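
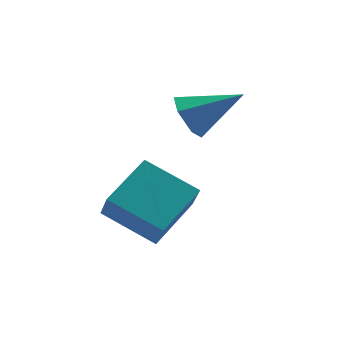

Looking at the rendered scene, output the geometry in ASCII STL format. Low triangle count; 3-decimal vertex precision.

solid 
facet normal -0.811 -0.459 -0.363
outer loop
vertex -1.469 -2.88 0.464
vertex -2.714 -1.379 1.348
vertex -1.382 -2.143 -0.664
endloop
endfacet
facet normal 0.581 -0.701 -0.413
outer loop
vertex 0.354 -1.161 0.112
vertex -1.469 -2.88 0.464
vertex -1.382 -2.143 -0.664
endloop
endfacet
facet normal -0.811 -0.459 -0.363
outer loop
vertex -1.382 -2.143 -0.664
vertex -2.714 -1.379 1.348
vertex -2.626 -0.643 0.22
endloop
endfacet
facet normal 0.065 0.546 -0.835
outer loop
vertex -2.626 -0.643 0.22
vertex 0.354 -1.161 0.112
vertex -1.382 -2.143 -0.664
endloop
endfacet
facet normal -0.065 -0.546 0.835
outer loop
vertex -1.469 -2.88 0.464
vertex -0.978 -0.397 2.124
vertex -2.714 -1.379 1.348
endloop
endfacet
facet normal 0.582 -0.701 -0.412
outer loop
vertex 0.266 -1.897 1.24
vertex -1.469 -2.88 0.464
vertex 0.354 -1.161 0.112
endloop
endfacet
facet normal -0.064 -0.546 0.835
outer loop
vertex 0.266 -1.897 1.24
vertex -0.978 -0.397 2.124
vertex -1.469 -2.88 0.464
endloop
endfacet
facet normal -0.581 0.702 0.412
outer loop
vertex -2.714 -1.379 1.348
vertex -0.978 -0.397 2.124
vertex -2.626 -0.643 0.22
endloop
endfacet
facet normal 0.065 0.546 -0.836
outer loop
vertex -0.891 0.34 0.996
vertex 0.354 -1.161 0.112
vertex -2.626 -0.643 0.22
endloop
endfacet
facet normal -0.582 0.701 0.413
outer loop
vertex -2.626 -0.643 0.22
vertex -0.978 -0.397 2.124
vertex -0.891 0.34 0.996
endloop
endfacet
facet normal 0.811 0.459 0.363
outer loop
vertex -0.891 0.34 0.996
vertex 0.266 -1.897 1.24
vertex 0.354 -1.161 0.112
endloop
endfacet
facet normal 0.811 0.459 0.362
outer loop
vertex -0.978 -0.397 2.124
vertex 0.266 -1.897 1.24
vertex -0.891 0.34 0.996
endloop
endfacet
facet normal -0.809 0.323 -0.492
outer loop
vertex 1.233 0.022 2.355
vertex 0.958 0.496 3.119
vertex 1.511 0.911 2.482
endloop
endfacet
facet normal 0.768 -0.151 -0.623
outer loop
vertex 1.233 0.022 2.355
vertex 1.511 0.911 2.482
vertex 2.642 -0.176 4.141
endloop
endfacet
facet normal -0.809 0.323 -0.492
outer loop
vertex 1.511 0.911 2.482
vertex 0.958 0.496 3.119
vertex 1.236 1.385 3.246
endloop
endfacet
facet normal 0.770 0.628 -0.113
outer loop
vertex 1.511 0.911 2.482
vertex 1.236 1.385 3.246
vertex 2.642 -0.176 4.141
endloop
endfacet
facet normal -0.809 0.323 -0.490
outer loop
vertex 1.236 1.385 3.246
vertex 0.958 0.496 3.119
vertex 0.684 0.969 3.883
endloop
endfacet
facet normal 0.296 0.662 0.689
outer loop
vertex 1.236 1.385 3.246
vertex 0.684 0.969 3.883
vertex 2.642 -0.176 4.141
endloop
endfacet
facet normal -0.809 0.323 -0.490
outer loop
vertex 0.684 0.969 3.883
vertex 0.958 0.496 3.119
vertex 0.406 0.08 3.756
endloop
endfacet
facet normal -0.178 -0.084 0.980
outer loop
vertex 0.684 0.969 3.883
vertex 0.406 0.08 3.756
vertex 2.642 -0.176 4.141
endloop
endfacet
facet normal -0.809 0.322 -0.491
outer loop
vertex 0.406 0.08 3.756
vertex 0.958 0.496 3.119
vertex 0.681 -0.394 2.992
endloop
endfacet
facet normal -0.180 -0.864 0.471
outer loop
vertex 0.406 0.08 3.756
vertex 0.681 -0.394 2.992
vertex 2.642 -0.176 4.141
endloop
endfacet
facet normal -0.809 0.322 -0.491
outer loop
vertex 0.681 -0.394 2.992
vertex 0.958 0.496 3.119
vertex 1.233 0.022 2.355
endloop
endfacet
facet normal 0.294 -0.897 -0.331
outer loop
vertex 0.681 -0.394 2.992
vertex 1.233 0.022 2.355
vertex 2.642 -0.176 4.141
endloop
endfacet

endsolid


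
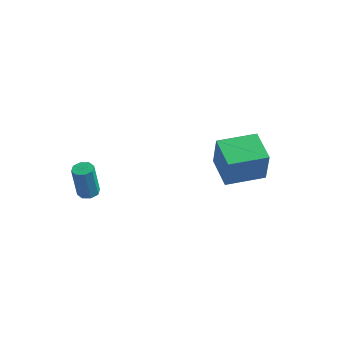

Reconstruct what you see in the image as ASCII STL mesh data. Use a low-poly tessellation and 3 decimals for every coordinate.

solid 
facet normal -0.606 0.781 0.149
outer loop
vertex 1.787 1.009 -2.049
vertex 3.331 2.215 -2.093
vertex 1.596 1.19 -3.779
endloop
endfacet
facet normal -0.788 -0.616 0.023
outer loop
vertex 2.609 -0.115 -4.027
vertex 1.787 1.009 -2.049
vertex 1.596 1.19 -3.779
endloop
endfacet
facet normal -0.606 0.781 0.149
outer loop
vertex 1.596 1.19 -3.779
vertex 3.331 2.215 -2.093
vertex 3.14 2.396 -3.823
endloop
endfacet
facet normal -0.109 0.103 -0.989
outer loop
vertex 3.14 2.396 -3.823
vertex 2.609 -0.115 -4.027
vertex 1.596 1.19 -3.779
endloop
endfacet
facet normal 0.109 -0.103 0.989
outer loop
vertex 1.787 1.009 -2.049
vertex 4.344 0.91 -2.341
vertex 3.331 2.215 -2.093
endloop
endfacet
facet normal -0.788 -0.616 0.023
outer loop
vertex 2.8 -0.296 -2.297
vertex 1.787 1.009 -2.049
vertex 2.609 -0.115 -4.027
endloop
endfacet
facet normal 0.109 -0.103 0.989
outer loop
vertex 2.8 -0.296 -2.297
vertex 4.344 0.91 -2.341
vertex 1.787 1.009 -2.049
endloop
endfacet
facet normal 0.788 0.616 -0.023
outer loop
vertex 3.331 2.215 -2.093
vertex 4.344 0.91 -2.341
vertex 3.14 2.396 -3.823
endloop
endfacet
facet normal -0.109 0.103 -0.989
outer loop
vertex 4.153 1.091 -4.071
vertex 2.609 -0.115 -4.027
vertex 3.14 2.396 -3.823
endloop
endfacet
facet normal 0.788 0.616 -0.023
outer loop
vertex 3.14 2.396 -3.823
vertex 4.344 0.91 -2.341
vertex 4.153 1.091 -4.071
endloop
endfacet
facet normal 0.606 -0.781 -0.149
outer loop
vertex 4.153 1.091 -4.071
vertex 2.8 -0.296 -2.297
vertex 2.609 -0.115 -4.027
endloop
endfacet
facet normal 0.606 -0.781 -0.149
outer loop
vertex 4.344 0.91 -2.341
vertex 2.8 -0.296 -2.297
vertex 4.153 1.091 -4.071
endloop
endfacet
facet normal 0.141 0.008 -0.990
outer loop
vertex -1.984 -3.701 -2.58
vertex -2.404 -3.985 -2.642
vertex -2.306 -3.484 -2.624
endloop
endfacet
facet normal 0.549 0.832 0.084
outer loop
vertex -1.984 -3.701 -2.58
vertex -2.306 -3.484 -2.624
vertex -2.217 -3.712 -0.956
endloop
endfacet
facet normal 0.550 0.831 0.084
outer loop
vertex -2.217 -3.712 -0.956
vertex -2.306 -3.484 -2.624
vertex -2.538 -3.495 -1.001
endloop
endfacet
facet normal -0.143 -0.006 0.990
outer loop
vertex -2.217 -3.712 -0.956
vertex -2.538 -3.495 -1.001
vertex -2.636 -3.995 -1.018
endloop
endfacet
facet normal 0.142 0.008 -0.990
outer loop
vertex -2.306 -3.484 -2.624
vertex -2.404 -3.985 -2.642
vertex -2.684 -3.56 -2.679
endloop
endfacet
facet normal -0.194 0.981 -0.021
outer loop
vertex -2.306 -3.484 -2.624
vertex -2.684 -3.56 -2.679
vertex -2.538 -3.495 -1.001
endloop
endfacet
facet normal -0.194 0.981 -0.021
outer loop
vertex -2.538 -3.495 -1.001
vertex -2.684 -3.56 -2.679
vertex -2.917 -3.571 -1.056
endloop
endfacet
facet normal -0.142 -0.006 0.990
outer loop
vertex -2.538 -3.495 -1.001
vertex -2.917 -3.571 -1.056
vertex -2.636 -3.995 -1.018
endloop
endfacet
facet normal 0.141 0.007 -0.990
outer loop
vertex -2.684 -3.56 -2.679
vertex -2.404 -3.985 -2.642
vertex -2.899 -3.885 -2.712
endloop
endfacet
facet normal -0.823 0.556 -0.114
outer loop
vertex -2.684 -3.56 -2.679
vertex -2.899 -3.885 -2.712
vertex -2.917 -3.571 -1.056
endloop
endfacet
facet normal -0.823 0.556 -0.114
outer loop
vertex -2.917 -3.571 -1.056
vertex -2.899 -3.885 -2.712
vertex -3.132 -3.896 -1.089
endloop
endfacet
facet normal -0.143 -0.006 0.990
outer loop
vertex -2.917 -3.571 -1.056
vertex -3.132 -3.896 -1.089
vertex -2.636 -3.995 -1.018
endloop
endfacet
facet normal 0.141 0.007 -0.990
outer loop
vertex -2.899 -3.885 -2.712
vertex -2.404 -3.985 -2.642
vertex -2.823 -4.268 -2.704
endloop
endfacet
facet normal -0.971 -0.196 -0.141
outer loop
vertex -2.899 -3.885 -2.712
vertex -2.823 -4.268 -2.704
vertex -3.132 -3.896 -1.089
endloop
endfacet
facet normal -0.971 -0.196 -0.141
outer loop
vertex -3.132 -3.896 -1.089
vertex -2.823 -4.268 -2.704
vertex -3.056 -4.279 -1.08
endloop
endfacet
facet normal -0.143 -0.005 0.990
outer loop
vertex -3.132 -3.896 -1.089
vertex -3.056 -4.279 -1.08
vertex -2.636 -3.995 -1.018
endloop
endfacet
facet normal 0.143 0.006 -0.990
outer loop
vertex -2.823 -4.268 -2.704
vertex -2.404 -3.985 -2.642
vertex -2.502 -4.485 -2.659
endloop
endfacet
facet normal -0.550 -0.831 -0.085
outer loop
vertex -2.823 -4.268 -2.704
vertex -2.502 -4.485 -2.659
vertex -3.056 -4.279 -1.08
endloop
endfacet
facet normal -0.549 -0.832 -0.084
outer loop
vertex -3.056 -4.279 -1.08
vertex -2.502 -4.485 -2.659
vertex -2.734 -4.496 -1.036
endloop
endfacet
facet normal -0.141 -0.008 0.990
outer loop
vertex -3.056 -4.279 -1.08
vertex -2.734 -4.496 -1.036
vertex -2.636 -3.995 -1.018
endloop
endfacet
facet normal 0.142 0.006 -0.990
outer loop
vertex -2.502 -4.485 -2.659
vertex -2.404 -3.985 -2.642
vertex -2.123 -4.409 -2.604
endloop
endfacet
facet normal 0.194 -0.981 0.021
outer loop
vertex -2.502 -4.485 -2.659
vertex -2.123 -4.409 -2.604
vertex -2.734 -4.496 -1.036
endloop
endfacet
facet normal 0.194 -0.981 0.021
outer loop
vertex -2.734 -4.496 -1.036
vertex -2.123 -4.409 -2.604
vertex -2.356 -4.42 -0.981
endloop
endfacet
facet normal -0.142 -0.008 0.990
outer loop
vertex -2.734 -4.496 -1.036
vertex -2.356 -4.42 -0.981
vertex -2.636 -3.995 -1.018
endloop
endfacet
facet normal 0.143 0.006 -0.990
outer loop
vertex -2.123 -4.409 -2.604
vertex -2.404 -3.985 -2.642
vertex -1.908 -4.084 -2.571
endloop
endfacet
facet normal 0.823 -0.556 0.114
outer loop
vertex -2.123 -4.409 -2.604
vertex -1.908 -4.084 -2.571
vertex -2.356 -4.42 -0.981
endloop
endfacet
facet normal 0.823 -0.556 0.114
outer loop
vertex -2.356 -4.42 -0.981
vertex -1.908 -4.084 -2.571
vertex -2.141 -4.095 -0.948
endloop
endfacet
facet normal -0.141 -0.007 0.990
outer loop
vertex -2.356 -4.42 -0.981
vertex -2.141 -4.095 -0.948
vertex -2.636 -3.995 -1.018
endloop
endfacet
facet normal 0.143 0.005 -0.990
outer loop
vertex -1.908 -4.084 -2.571
vertex -2.404 -3.985 -2.642
vertex -1.984 -3.701 -2.58
endloop
endfacet
facet normal 0.970 0.196 0.141
outer loop
vertex -1.908 -4.084 -2.571
vertex -1.984 -3.701 -2.58
vertex -2.141 -4.095 -0.948
endloop
endfacet
facet normal 0.971 0.196 0.141
outer loop
vertex -2.141 -4.095 -0.948
vertex -1.984 -3.701 -2.58
vertex -2.217 -3.712 -0.956
endloop
endfacet
facet normal -0.141 -0.007 0.990
outer loop
vertex -2.141 -4.095 -0.948
vertex -2.217 -3.712 -0.956
vertex -2.636 -3.995 -1.018
endloop
endfacet

endsolid


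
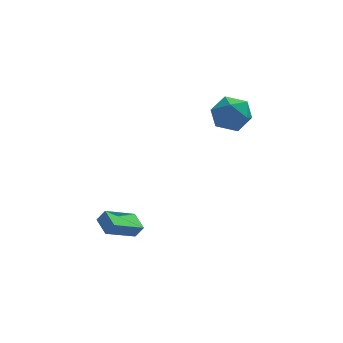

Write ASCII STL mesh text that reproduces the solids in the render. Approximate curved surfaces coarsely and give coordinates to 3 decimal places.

solid 
facet normal -0.541 0.076 -0.838
outer loop
vertex -4.438 -2.106 -1.402
vertex -2.865 -1.305 -2.344
vertex -4.087 -3.174 -1.726
endloop
endfacet
facet normal -0.786 -0.401 0.470
outer loop
vertex -3.655 -3.235 -1.056
vertex -4.438 -2.106 -1.402
vertex -4.087 -3.174 -1.726
endloop
endfacet
facet normal -0.541 0.077 -0.838
outer loop
vertex -4.087 -3.174 -1.726
vertex -2.865 -1.305 -2.344
vertex -2.515 -2.373 -2.668
endloop
endfacet
facet normal 0.300 -0.913 -0.276
outer loop
vertex -2.515 -2.373 -2.668
vertex -3.655 -3.235 -1.056
vertex -4.087 -3.174 -1.726
endloop
endfacet
facet normal -0.300 0.913 0.276
outer loop
vertex -4.438 -2.106 -1.402
vertex -2.433 -1.366 -1.674
vertex -2.865 -1.305 -2.344
endloop
endfacet
facet normal -0.786 -0.401 0.471
outer loop
vertex -4.005 -2.167 -0.732
vertex -4.438 -2.106 -1.402
vertex -3.655 -3.235 -1.056
endloop
endfacet
facet normal -0.299 0.913 0.277
outer loop
vertex -4.005 -2.167 -0.732
vertex -2.433 -1.366 -1.674
vertex -4.438 -2.106 -1.402
endloop
endfacet
facet normal 0.786 0.400 -0.471
outer loop
vertex -2.865 -1.305 -2.344
vertex -2.433 -1.366 -1.674
vertex -2.515 -2.373 -2.668
endloop
endfacet
facet normal 0.299 -0.913 -0.277
outer loop
vertex -2.082 -2.434 -1.998
vertex -3.655 -3.235 -1.056
vertex -2.515 -2.373 -2.668
endloop
endfacet
facet normal 0.786 0.401 -0.471
outer loop
vertex -2.515 -2.373 -2.668
vertex -2.433 -1.366 -1.674
vertex -2.082 -2.434 -1.998
endloop
endfacet
facet normal 0.541 -0.077 0.838
outer loop
vertex -2.082 -2.434 -1.998
vertex -4.005 -2.167 -0.732
vertex -3.655 -3.235 -1.056
endloop
endfacet
facet normal 0.541 -0.076 0.838
outer loop
vertex -2.433 -1.366 -1.674
vertex -4.005 -2.167 -0.732
vertex -2.082 -2.434 -1.998
endloop
endfacet
facet normal 0.162 0.107 0.981
outer loop
vertex 2.844 3.247 3.9
vertex 2.934 2.016 4.02
vertex 3.946 2.691 3.779
endloop
endfacet
facet normal 0.407 0.672 0.619
outer loop
vertex 2.844 3.247 3.9
vertex 3.946 2.691 3.779
vertex 3.623 3.603 3.002
endloop
endfacet
facet normal -0.140 0.956 0.258
outer loop
vertex 2.844 3.247 3.9
vertex 3.623 3.603 3.002
vertex 2.411 3.49 2.763
endloop
endfacet
facet normal -0.722 0.567 0.396
outer loop
vertex 2.844 3.247 3.9
vertex 2.411 3.49 2.763
vertex 1.985 2.509 3.392
endloop
endfacet
facet normal -0.536 0.043 0.843
outer loop
vertex 2.844 3.247 3.9
vertex 1.985 2.509 3.392
vertex 2.934 2.016 4.02
endloop
endfacet
facet normal 0.887 0.439 0.146
outer loop
vertex 3.623 3.603 3.002
vertex 3.946 2.691 3.779
vertex 4.195 2.591 2.568
endloop
endfacet
facet normal 0.490 -0.474 0.731
outer loop
vertex 3.946 2.691 3.779
vertex 2.934 2.016 4.02
vertex 3.769 1.61 3.197
endloop
endfacet
facet normal -0.637 -0.579 0.509
outer loop
vertex 2.934 2.016 4.02
vertex 1.985 2.509 3.392
vertex 2.557 1.497 2.958
endloop
endfacet
facet normal -0.939 0.270 -0.215
outer loop
vertex 1.985 2.509 3.392
vertex 2.411 3.49 2.763
vertex 2.234 2.409 2.181
endloop
endfacet
facet normal 0.003 0.898 -0.440
outer loop
vertex 2.411 3.49 2.763
vertex 3.623 3.603 3.002
vertex 3.246 3.084 1.94
endloop
endfacet
facet normal 0.722 -0.567 -0.396
outer loop
vertex 3.336 1.853 2.06
vertex 4.195 2.591 2.568
vertex 3.769 1.61 3.197
endloop
endfacet
facet normal 0.140 -0.956 -0.258
outer loop
vertex 3.336 1.853 2.06
vertex 3.769 1.61 3.197
vertex 2.557 1.497 2.958
endloop
endfacet
facet normal -0.407 -0.672 -0.619
outer loop
vertex 3.336 1.853 2.06
vertex 2.557 1.497 2.958
vertex 2.234 2.409 2.181
endloop
endfacet
facet normal -0.162 -0.107 -0.981
outer loop
vertex 3.336 1.853 2.06
vertex 2.234 2.409 2.181
vertex 3.246 3.084 1.94
endloop
endfacet
facet normal 0.536 -0.043 -0.843
outer loop
vertex 3.336 1.853 2.06
vertex 3.246 3.084 1.94
vertex 4.195 2.591 2.568
endloop
endfacet
facet normal 0.939 -0.270 0.215
outer loop
vertex 3.769 1.61 3.197
vertex 4.195 2.591 2.568
vertex 3.946 2.691 3.779
endloop
endfacet
facet normal -0.003 -0.898 0.440
outer loop
vertex 2.557 1.497 2.958
vertex 3.769 1.61 3.197
vertex 2.934 2.016 4.02
endloop
endfacet
facet normal -0.887 -0.439 -0.146
outer loop
vertex 2.234 2.409 2.181
vertex 2.557 1.497 2.958
vertex 1.985 2.509 3.392
endloop
endfacet
facet normal -0.490 0.474 -0.731
outer loop
vertex 3.246 3.084 1.94
vertex 2.234 2.409 2.181
vertex 2.411 3.49 2.763
endloop
endfacet
facet normal 0.637 0.579 -0.509
outer loop
vertex 4.195 2.591 2.568
vertex 3.246 3.084 1.94
vertex 3.623 3.603 3.002
endloop
endfacet

endsolid


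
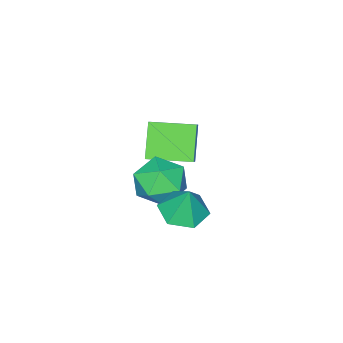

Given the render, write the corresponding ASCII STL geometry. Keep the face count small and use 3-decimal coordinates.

solid 
facet normal -0.084 -0.264 -0.961
outer loop
vertex 3.441 1.16 -2.02
vertex 2.872 1.917 -2.178
vertex 3.822 2.001 -2.284
endloop
endfacet
facet normal 0.828 -0.212 0.520
outer loop
vertex 3.441 1.16 -2.02
vertex 3.822 2.001 -2.284
vertex 2.988 2.283 -0.842
endloop
endfacet
facet normal -0.084 -0.263 -0.961
outer loop
vertex 3.822 2.001 -2.284
vertex 2.872 1.917 -2.178
vertex 3.253 2.758 -2.441
endloop
endfacet
facet normal 0.731 0.612 0.303
outer loop
vertex 3.822 2.001 -2.284
vertex 3.253 2.758 -2.441
vertex 2.988 2.283 -0.842
endloop
endfacet
facet normal -0.083 -0.263 -0.961
outer loop
vertex 3.253 2.758 -2.441
vertex 2.872 1.917 -2.178
vertex 2.303 2.674 -2.336
endloop
endfacet
facet normal -0.054 0.960 0.276
outer loop
vertex 3.253 2.758 -2.441
vertex 2.303 2.674 -2.336
vertex 2.988 2.283 -0.842
endloop
endfacet
facet normal -0.084 -0.264 -0.961
outer loop
vertex 2.303 2.674 -2.336
vertex 2.872 1.917 -2.178
vertex 1.921 1.833 -2.072
endloop
endfacet
facet normal -0.741 0.483 0.466
outer loop
vertex 2.303 2.674 -2.336
vertex 1.921 1.833 -2.072
vertex 2.988 2.283 -0.842
endloop
endfacet
facet normal -0.084 -0.263 -0.961
outer loop
vertex 1.921 1.833 -2.072
vertex 2.872 1.917 -2.178
vertex 2.491 1.076 -1.915
endloop
endfacet
facet normal -0.644 -0.343 0.684
outer loop
vertex 1.921 1.833 -2.072
vertex 2.491 1.076 -1.915
vertex 2.988 2.283 -0.842
endloop
endfacet
facet normal -0.083 -0.263 -0.961
outer loop
vertex 2.491 1.076 -1.915
vertex 2.872 1.917 -2.178
vertex 3.441 1.16 -2.02
endloop
endfacet
facet normal 0.140 -0.689 0.711
outer loop
vertex 2.491 1.076 -1.915
vertex 3.441 1.16 -2.02
vertex 2.988 2.283 -0.842
endloop
endfacet
facet normal -0.594 0.805 -0.011
outer loop
vertex -2.278 -1.934 -2.915
vertex -1.676 -1.481 -2.272
vertex -1.382 -1.291 -4.208
endloop
endfacet
facet normal -0.608 -0.457 -0.649
outer loop
vertex -0.284 -2.779 -4.188
vertex -2.278 -1.934 -2.915
vertex -1.382 -1.291 -4.208
endloop
endfacet
facet normal -0.594 0.805 -0.011
outer loop
vertex -1.382 -1.291 -4.208
vertex -1.676 -1.481 -2.272
vertex -0.78 -0.838 -3.566
endloop
endfacet
facet normal 0.527 0.379 -0.761
outer loop
vertex -0.78 -0.838 -3.566
vertex -0.284 -2.779 -4.188
vertex -1.382 -1.291 -4.208
endloop
endfacet
facet normal -0.527 -0.379 0.761
outer loop
vertex -2.278 -1.934 -2.915
vertex -0.578 -2.969 -2.252
vertex -1.676 -1.481 -2.272
endloop
endfacet
facet normal -0.608 -0.458 -0.649
outer loop
vertex -1.18 -3.422 -2.894
vertex -2.278 -1.934 -2.915
vertex -0.284 -2.779 -4.188
endloop
endfacet
facet normal -0.527 -0.378 0.761
outer loop
vertex -1.18 -3.422 -2.894
vertex -0.578 -2.969 -2.252
vertex -2.278 -1.934 -2.915
endloop
endfacet
facet normal 0.608 0.458 0.649
outer loop
vertex -1.676 -1.481 -2.272
vertex -0.578 -2.969 -2.252
vertex -0.78 -0.838 -3.566
endloop
endfacet
facet normal 0.528 0.379 -0.761
outer loop
vertex 0.318 -2.326 -3.545
vertex -0.284 -2.779 -4.188
vertex -0.78 -0.838 -3.566
endloop
endfacet
facet normal 0.608 0.458 0.649
outer loop
vertex -0.78 -0.838 -3.566
vertex -0.578 -2.969 -2.252
vertex 0.318 -2.326 -3.545
endloop
endfacet
facet normal 0.594 -0.805 0.011
outer loop
vertex 0.318 -2.326 -3.545
vertex -1.18 -3.422 -2.894
vertex -0.284 -2.779 -4.188
endloop
endfacet
facet normal 0.594 -0.805 0.011
outer loop
vertex -0.578 -2.969 -2.252
vertex -1.18 -3.422 -2.894
vertex 0.318 -2.326 -3.545
endloop
endfacet
facet normal -0.304 0.078 0.950
outer loop
vertex 1.239 0.464 -1.724
vertex 1.601 -0.604 -1.521
vertex 2.312 0.281 -1.366
endloop
endfacet
facet normal -0.109 0.713 0.692
outer loop
vertex 1.239 0.464 -1.724
vertex 2.312 0.281 -1.366
vertex 2.106 1.05 -2.191
endloop
endfacet
facet normal -0.511 0.851 0.118
outer loop
vertex 1.239 0.464 -1.724
vertex 2.106 1.05 -2.191
vertex 1.268 0.639 -2.856
endloop
endfacet
facet normal -0.954 0.300 0.022
outer loop
vertex 1.239 0.464 -1.724
vertex 1.268 0.639 -2.856
vertex 0.956 -0.383 -2.442
endloop
endfacet
facet normal -0.826 -0.178 0.535
outer loop
vertex 1.239 0.464 -1.724
vertex 0.956 -0.383 -2.442
vertex 1.601 -0.604 -1.521
endloop
endfacet
facet normal 0.571 0.667 0.479
outer loop
vertex 2.106 1.05 -2.191
vertex 2.312 0.281 -1.366
vertex 3.004 0.343 -2.278
endloop
endfacet
facet normal 0.257 -0.363 0.896
outer loop
vertex 2.312 0.281 -1.366
vertex 1.601 -0.604 -1.521
vertex 2.692 -0.679 -1.864
endloop
endfacet
facet normal -0.589 -0.776 0.226
outer loop
vertex 1.601 -0.604 -1.521
vertex 0.956 -0.383 -2.442
vertex 1.854 -1.09 -2.529
endloop
endfacet
facet normal -0.797 -0.002 -0.605
outer loop
vertex 0.956 -0.383 -2.442
vertex 1.268 0.639 -2.856
vertex 1.648 -0.321 -3.354
endloop
endfacet
facet normal -0.080 0.890 -0.449
outer loop
vertex 1.268 0.639 -2.856
vertex 2.106 1.05 -2.191
vertex 2.359 0.564 -3.199
endloop
endfacet
facet normal 0.954 -0.300 -0.022
outer loop
vertex 2.721 -0.504 -2.996
vertex 3.004 0.343 -2.278
vertex 2.692 -0.679 -1.864
endloop
endfacet
facet normal 0.511 -0.851 -0.118
outer loop
vertex 2.721 -0.504 -2.996
vertex 2.692 -0.679 -1.864
vertex 1.854 -1.09 -2.529
endloop
endfacet
facet normal 0.109 -0.713 -0.692
outer loop
vertex 2.721 -0.504 -2.996
vertex 1.854 -1.09 -2.529
vertex 1.648 -0.321 -3.354
endloop
endfacet
facet normal 0.304 -0.078 -0.950
outer loop
vertex 2.721 -0.504 -2.996
vertex 1.648 -0.321 -3.354
vertex 2.359 0.564 -3.199
endloop
endfacet
facet normal 0.826 0.178 -0.535
outer loop
vertex 2.721 -0.504 -2.996
vertex 2.359 0.564 -3.199
vertex 3.004 0.343 -2.278
endloop
endfacet
facet normal 0.797 0.002 0.605
outer loop
vertex 2.692 -0.679 -1.864
vertex 3.004 0.343 -2.278
vertex 2.312 0.281 -1.366
endloop
endfacet
facet normal 0.080 -0.890 0.449
outer loop
vertex 1.854 -1.09 -2.529
vertex 2.692 -0.679 -1.864
vertex 1.601 -0.604 -1.521
endloop
endfacet
facet normal -0.571 -0.667 -0.479
outer loop
vertex 1.648 -0.321 -3.354
vertex 1.854 -1.09 -2.529
vertex 0.956 -0.383 -2.442
endloop
endfacet
facet normal -0.257 0.363 -0.896
outer loop
vertex 2.359 0.564 -3.199
vertex 1.648 -0.321 -3.354
vertex 1.268 0.639 -2.856
endloop
endfacet
facet normal 0.589 0.776 -0.226
outer loop
vertex 3.004 0.343 -2.278
vertex 2.359 0.564 -3.199
vertex 2.106 1.05 -2.191
endloop
endfacet

endsolid


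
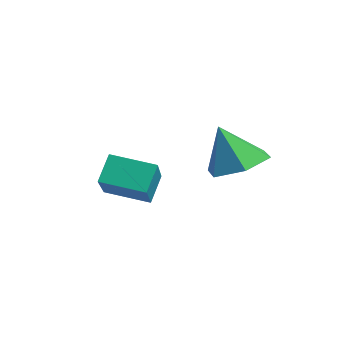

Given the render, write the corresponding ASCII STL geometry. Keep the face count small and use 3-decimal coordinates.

solid 
facet normal -0.326 0.470 0.820
outer loop
vertex 2.036 -3.561 0.716
vertex 2.84 -2.447 0.398
vertex 0.4 -2.704 -0.425
endloop
endfacet
facet normal -0.571 -0.790 0.225
outer loop
vertex 0.74 -3.193 -1.278
vertex 2.036 -3.561 0.716
vertex 0.4 -2.704 -0.425
endloop
endfacet
facet normal -0.326 0.470 0.820
outer loop
vertex 0.4 -2.704 -0.425
vertex 2.84 -2.447 0.398
vertex 1.205 -1.591 -0.743
endloop
endfacet
facet normal -0.753 0.394 -0.526
outer loop
vertex 1.205 -1.591 -0.743
vertex 0.74 -3.193 -1.278
vertex 0.4 -2.704 -0.425
endloop
endfacet
facet normal 0.754 -0.394 0.526
outer loop
vertex 2.036 -3.561 0.716
vertex 3.18 -2.936 -0.455
vertex 2.84 -2.447 0.398
endloop
endfacet
facet normal -0.571 -0.790 0.225
outer loop
vertex 2.375 -4.049 -0.137
vertex 2.036 -3.561 0.716
vertex 0.74 -3.193 -1.278
endloop
endfacet
facet normal 0.754 -0.395 0.525
outer loop
vertex 2.375 -4.049 -0.137
vertex 3.18 -2.936 -0.455
vertex 2.036 -3.561 0.716
endloop
endfacet
facet normal 0.571 0.790 -0.225
outer loop
vertex 2.84 -2.447 0.398
vertex 3.18 -2.936 -0.455
vertex 1.205 -1.591 -0.743
endloop
endfacet
facet normal -0.754 0.394 -0.525
outer loop
vertex 1.544 -2.079 -1.596
vertex 0.74 -3.193 -1.278
vertex 1.205 -1.591 -0.743
endloop
endfacet
facet normal 0.571 0.790 -0.225
outer loop
vertex 1.205 -1.591 -0.743
vertex 3.18 -2.936 -0.455
vertex 1.544 -2.079 -1.596
endloop
endfacet
facet normal 0.326 -0.470 -0.820
outer loop
vertex 1.544 -2.079 -1.596
vertex 2.375 -4.049 -0.137
vertex 0.74 -3.193 -1.278
endloop
endfacet
facet normal 0.326 -0.470 -0.820
outer loop
vertex 3.18 -2.936 -0.455
vertex 2.375 -4.049 -0.137
vertex 1.544 -2.079 -1.596
endloop
endfacet
facet normal 0.206 0.330 -0.921
outer loop
vertex 4.189 0.367 0.708
vertex 3.516 -0.269 0.33
vertex 3.237 0.653 0.598
endloop
endfacet
facet normal 0.096 0.618 0.780
outer loop
vertex 4.189 0.367 0.708
vertex 3.237 0.653 0.598
vertex 3.204 -0.771 1.73
endloop
endfacet
facet normal 0.206 0.330 -0.921
outer loop
vertex 3.237 0.653 0.598
vertex 3.516 -0.269 0.33
vertex 2.565 0.017 0.22
endloop
endfacet
facet normal -0.720 0.442 0.535
outer loop
vertex 3.237 0.653 0.598
vertex 2.565 0.017 0.22
vertex 3.204 -0.771 1.73
endloop
endfacet
facet normal 0.206 0.330 -0.921
outer loop
vertex 2.565 0.017 0.22
vertex 3.516 -0.269 0.33
vertex 2.844 -0.905 -0.048
endloop
endfacet
facet normal -0.917 -0.339 0.211
outer loop
vertex 2.565 0.017 0.22
vertex 2.844 -0.905 -0.048
vertex 3.204 -0.771 1.73
endloop
endfacet
facet normal 0.206 0.330 -0.921
outer loop
vertex 2.844 -0.905 -0.048
vertex 3.516 -0.269 0.33
vertex 3.795 -1.191 0.062
endloop
endfacet
facet normal -0.299 -0.945 0.132
outer loop
vertex 2.844 -0.905 -0.048
vertex 3.795 -1.191 0.062
vertex 3.204 -0.771 1.73
endloop
endfacet
facet normal 0.206 0.330 -0.921
outer loop
vertex 3.795 -1.191 0.062
vertex 3.516 -0.269 0.33
vertex 4.468 -0.555 0.44
endloop
endfacet
facet normal 0.516 -0.770 0.377
outer loop
vertex 3.795 -1.191 0.062
vertex 4.468 -0.555 0.44
vertex 3.204 -0.771 1.73
endloop
endfacet
facet normal 0.206 0.330 -0.921
outer loop
vertex 4.468 -0.555 0.44
vertex 3.516 -0.269 0.33
vertex 4.189 0.367 0.708
endloop
endfacet
facet normal 0.713 0.012 0.701
outer loop
vertex 4.468 -0.555 0.44
vertex 4.189 0.367 0.708
vertex 3.204 -0.771 1.73
endloop
endfacet

endsolid


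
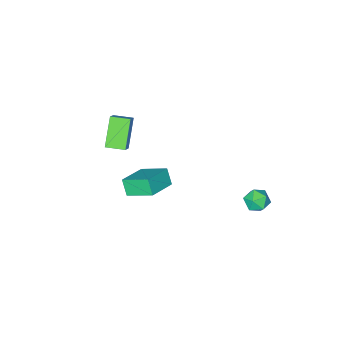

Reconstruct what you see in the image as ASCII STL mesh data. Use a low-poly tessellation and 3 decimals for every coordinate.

solid 
facet normal -0.917 -0.260 -0.302
outer loop
vertex 1.252 -1.301 1.206
vertex 0.533 0.206 2.092
vertex 1.386 -0.685 0.268
endloop
endfacet
facet normal 0.380 -0.797 -0.469
outer loop
vertex 3.147 -0.186 0.848
vertex 1.252 -1.301 1.206
vertex 1.386 -0.685 0.268
endloop
endfacet
facet normal -0.917 -0.259 -0.302
outer loop
vertex 1.386 -0.685 0.268
vertex 0.533 0.206 2.092
vertex 0.668 0.822 1.154
endloop
endfacet
facet normal 0.119 0.545 -0.830
outer loop
vertex 0.668 0.822 1.154
vertex 3.147 -0.186 0.848
vertex 1.386 -0.685 0.268
endloop
endfacet
facet normal -0.119 -0.545 0.830
outer loop
vertex 1.252 -1.301 1.206
vertex 2.294 0.705 2.672
vertex 0.533 0.206 2.092
endloop
endfacet
facet normal 0.380 -0.797 -0.469
outer loop
vertex 3.012 -0.802 1.786
vertex 1.252 -1.301 1.206
vertex 3.147 -0.186 0.848
endloop
endfacet
facet normal -0.119 -0.545 0.830
outer loop
vertex 3.012 -0.802 1.786
vertex 2.294 0.705 2.672
vertex 1.252 -1.301 1.206
endloop
endfacet
facet normal -0.380 0.797 0.469
outer loop
vertex 0.533 0.206 2.092
vertex 2.294 0.705 2.672
vertex 0.668 0.822 1.154
endloop
endfacet
facet normal 0.119 0.545 -0.830
outer loop
vertex 2.428 1.321 1.734
vertex 3.147 -0.186 0.848
vertex 0.668 0.822 1.154
endloop
endfacet
facet normal -0.381 0.797 0.469
outer loop
vertex 0.668 0.822 1.154
vertex 2.294 0.705 2.672
vertex 2.428 1.321 1.734
endloop
endfacet
facet normal 0.917 0.260 0.303
outer loop
vertex 2.428 1.321 1.734
vertex 3.012 -0.802 1.786
vertex 3.147 -0.186 0.848
endloop
endfacet
facet normal 0.917 0.260 0.302
outer loop
vertex 2.294 0.705 2.672
vertex 3.012 -0.802 1.786
vertex 2.428 1.321 1.734
endloop
endfacet
facet normal -0.658 0.753 -0.016
outer loop
vertex 0.377 -3.47 3.759
vertex 1.463 -2.555 2.185
vertex -0.286 -4.066 2.956
endloop
endfacet
facet normal -0.512 -0.432 0.743
outer loop
vertex 0.517 -4.985 2.975
vertex 0.377 -3.47 3.759
vertex -0.286 -4.066 2.956
endloop
endfacet
facet normal -0.658 0.753 -0.016
outer loop
vertex -0.286 -4.066 2.956
vertex 1.463 -2.555 2.185
vertex 0.8 -3.151 1.381
endloop
endfacet
facet normal -0.552 -0.497 -0.669
outer loop
vertex 0.8 -3.151 1.381
vertex 0.517 -4.985 2.975
vertex -0.286 -4.066 2.956
endloop
endfacet
facet normal 0.552 0.496 0.670
outer loop
vertex 0.377 -3.47 3.759
vertex 2.266 -3.474 2.204
vertex 1.463 -2.555 2.185
endloop
endfacet
facet normal -0.512 -0.432 0.742
outer loop
vertex 1.18 -4.389 3.779
vertex 0.377 -3.47 3.759
vertex 0.517 -4.985 2.975
endloop
endfacet
facet normal 0.552 0.497 0.669
outer loop
vertex 1.18 -4.389 3.779
vertex 2.266 -3.474 2.204
vertex 0.377 -3.47 3.759
endloop
endfacet
facet normal 0.512 0.432 -0.742
outer loop
vertex 1.463 -2.555 2.185
vertex 2.266 -3.474 2.204
vertex 0.8 -3.151 1.381
endloop
endfacet
facet normal -0.552 -0.497 -0.670
outer loop
vertex 1.603 -4.07 1.401
vertex 0.517 -4.985 2.975
vertex 0.8 -3.151 1.381
endloop
endfacet
facet normal 0.512 0.431 -0.743
outer loop
vertex 0.8 -3.151 1.381
vertex 2.266 -3.474 2.204
vertex 1.603 -4.07 1.401
endloop
endfacet
facet normal 0.658 -0.753 0.016
outer loop
vertex 1.603 -4.07 1.401
vertex 1.18 -4.389 3.779
vertex 0.517 -4.985 2.975
endloop
endfacet
facet normal 0.658 -0.753 0.016
outer loop
vertex 2.266 -3.474 2.204
vertex 1.18 -4.389 3.779
vertex 1.603 -4.07 1.401
endloop
endfacet
facet normal -0.479 -0.676 0.559
outer loop
vertex -3.895 3.772 -0.017
vertex -3.344 3.154 -0.292
vertex -3.159 3.616 0.425
endloop
endfacet
facet normal -0.519 -0.029 0.854
outer loop
vertex -3.895 3.772 -0.017
vertex -3.159 3.616 0.425
vertex -3.423 4.437 0.292
endloop
endfacet
facet normal -0.828 0.410 0.383
outer loop
vertex -3.895 3.772 -0.017
vertex -3.423 4.437 0.292
vertex -3.77 4.483 -0.507
endloop
endfacet
facet normal -0.979 0.032 -0.203
outer loop
vertex -3.895 3.772 -0.017
vertex -3.77 4.483 -0.507
vertex -3.721 3.69 -0.868
endloop
endfacet
facet normal -0.764 -0.639 -0.095
outer loop
vertex -3.895 3.772 -0.017
vertex -3.721 3.69 -0.868
vertex -3.344 3.154 -0.292
endloop
endfacet
facet normal 0.146 0.204 0.968
outer loop
vertex -3.423 4.437 0.292
vertex -3.159 3.616 0.425
vertex -2.579 4.23 0.208
endloop
endfacet
facet normal 0.210 -0.846 0.491
outer loop
vertex -3.159 3.616 0.425
vertex -3.344 3.154 -0.292
vertex -2.53 3.437 -0.153
endloop
endfacet
facet normal -0.249 -0.785 -0.567
outer loop
vertex -3.344 3.154 -0.292
vertex -3.721 3.69 -0.868
vertex -2.877 3.483 -0.952
endloop
endfacet
facet normal -0.597 0.301 -0.743
outer loop
vertex -3.721 3.69 -0.868
vertex -3.77 4.483 -0.507
vertex -3.141 4.304 -1.085
endloop
endfacet
facet normal -0.353 0.913 0.206
outer loop
vertex -3.77 4.483 -0.507
vertex -3.423 4.437 0.292
vertex -2.956 4.766 -0.368
endloop
endfacet
facet normal 0.979 -0.032 0.203
outer loop
vertex -2.405 4.148 -0.643
vertex -2.579 4.23 0.208
vertex -2.53 3.437 -0.153
endloop
endfacet
facet normal 0.828 -0.410 -0.383
outer loop
vertex -2.405 4.148 -0.643
vertex -2.53 3.437 -0.153
vertex -2.877 3.483 -0.952
endloop
endfacet
facet normal 0.519 0.029 -0.854
outer loop
vertex -2.405 4.148 -0.643
vertex -2.877 3.483 -0.952
vertex -3.141 4.304 -1.085
endloop
endfacet
facet normal 0.479 0.676 -0.559
outer loop
vertex -2.405 4.148 -0.643
vertex -3.141 4.304 -1.085
vertex -2.956 4.766 -0.368
endloop
endfacet
facet normal 0.764 0.639 0.095
outer loop
vertex -2.405 4.148 -0.643
vertex -2.956 4.766 -0.368
vertex -2.579 4.23 0.208
endloop
endfacet
facet normal 0.597 -0.301 0.743
outer loop
vertex -2.53 3.437 -0.153
vertex -2.579 4.23 0.208
vertex -3.159 3.616 0.425
endloop
endfacet
facet normal 0.353 -0.913 -0.206
outer loop
vertex -2.877 3.483 -0.952
vertex -2.53 3.437 -0.153
vertex -3.344 3.154 -0.292
endloop
endfacet
facet normal -0.146 -0.204 -0.968
outer loop
vertex -3.141 4.304 -1.085
vertex -2.877 3.483 -0.952
vertex -3.721 3.69 -0.868
endloop
endfacet
facet normal -0.210 0.846 -0.491
outer loop
vertex -2.956 4.766 -0.368
vertex -3.141 4.304 -1.085
vertex -3.77 4.483 -0.507
endloop
endfacet
facet normal 0.249 0.785 0.567
outer loop
vertex -2.579 4.23 0.208
vertex -2.956 4.766 -0.368
vertex -3.423 4.437 0.292
endloop
endfacet

endsolid


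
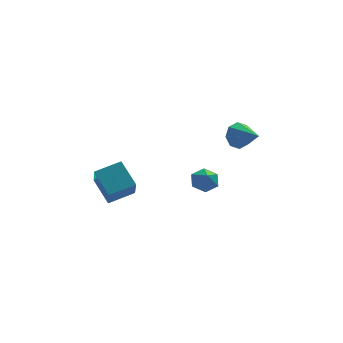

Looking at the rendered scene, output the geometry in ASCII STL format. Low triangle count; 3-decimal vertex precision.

solid 
facet normal -0.945 -0.207 -0.253
outer loop
vertex -4.158 -3.568 1.674
vertex -4.713 -2.26 2.679
vertex -4.02 -2.346 0.161
endloop
endfacet
facet normal 0.319 -0.751 -0.578
outer loop
vertex -2.527 -2.02 0.561
vertex -4.158 -3.568 1.674
vertex -4.02 -2.346 0.161
endloop
endfacet
facet normal -0.945 -0.207 -0.253
outer loop
vertex -4.02 -2.346 0.161
vertex -4.713 -2.26 2.679
vertex -4.575 -1.038 1.166
endloop
endfacet
facet normal 0.071 0.627 -0.776
outer loop
vertex -4.575 -1.038 1.166
vertex -2.527 -2.02 0.561
vertex -4.02 -2.346 0.161
endloop
endfacet
facet normal -0.071 -0.627 0.776
outer loop
vertex -4.158 -3.568 1.674
vertex -3.22 -1.934 3.079
vertex -4.713 -2.26 2.679
endloop
endfacet
facet normal 0.319 -0.751 -0.578
outer loop
vertex -2.665 -3.242 2.074
vertex -4.158 -3.568 1.674
vertex -2.527 -2.02 0.561
endloop
endfacet
facet normal -0.071 -0.627 0.776
outer loop
vertex -2.665 -3.242 2.074
vertex -3.22 -1.934 3.079
vertex -4.158 -3.568 1.674
endloop
endfacet
facet normal -0.319 0.751 0.578
outer loop
vertex -4.713 -2.26 2.679
vertex -3.22 -1.934 3.079
vertex -4.575 -1.038 1.166
endloop
endfacet
facet normal 0.071 0.627 -0.776
outer loop
vertex -3.082 -0.712 1.566
vertex -2.527 -2.02 0.561
vertex -4.575 -1.038 1.166
endloop
endfacet
facet normal -0.319 0.751 0.578
outer loop
vertex -4.575 -1.038 1.166
vertex -3.22 -1.934 3.079
vertex -3.082 -0.712 1.566
endloop
endfacet
facet normal 0.945 0.207 0.253
outer loop
vertex -3.082 -0.712 1.566
vertex -2.665 -3.242 2.074
vertex -2.527 -2.02 0.561
endloop
endfacet
facet normal 0.945 0.207 0.253
outer loop
vertex -3.22 -1.934 3.079
vertex -2.665 -3.242 2.074
vertex -3.082 -0.712 1.566
endloop
endfacet
facet normal -0.000 0.631 -0.776
outer loop
vertex 1.95 -1.961 1.405
vertex 1.21 -2.216 1.198
vertex 1.296 -1.591 1.706
endloop
endfacet
facet normal 0.492 0.176 0.853
outer loop
vertex 1.95 -1.961 1.405
vertex 1.296 -1.591 1.706
vertex 1.21 -2.884 2.022
endloop
endfacet
facet normal -0.000 0.631 -0.776
outer loop
vertex 1.296 -1.591 1.706
vertex 1.21 -2.216 1.198
vertex 0.555 -1.846 1.499
endloop
endfacet
facet normal -0.338 0.245 0.909
outer loop
vertex 1.296 -1.591 1.706
vertex 0.555 -1.846 1.499
vertex 1.21 -2.884 2.022
endloop
endfacet
facet normal -0.001 0.630 -0.777
outer loop
vertex 0.555 -1.846 1.499
vertex 1.21 -2.216 1.198
vertex 0.469 -2.471 0.992
endloop
endfacet
facet normal -0.829 -0.279 0.485
outer loop
vertex 0.555 -1.846 1.499
vertex 0.469 -2.471 0.992
vertex 1.21 -2.884 2.022
endloop
endfacet
facet normal -0.001 0.629 -0.777
outer loop
vertex 0.469 -2.471 0.992
vertex 1.21 -2.216 1.198
vertex 1.124 -2.842 0.691
endloop
endfacet
facet normal -0.491 -0.871 0.004
outer loop
vertex 0.469 -2.471 0.992
vertex 1.124 -2.842 0.691
vertex 1.21 -2.884 2.022
endloop
endfacet
facet normal 0.001 0.629 -0.777
outer loop
vertex 1.124 -2.842 0.691
vertex 1.21 -2.216 1.198
vertex 1.864 -2.587 0.898
endloop
endfacet
facet normal 0.338 -0.940 -0.052
outer loop
vertex 1.124 -2.842 0.691
vertex 1.864 -2.587 0.898
vertex 1.21 -2.884 2.022
endloop
endfacet
facet normal 0.001 0.629 -0.777
outer loop
vertex 1.864 -2.587 0.898
vertex 1.21 -2.216 1.198
vertex 1.95 -1.961 1.405
endloop
endfacet
facet normal 0.830 -0.416 0.373
outer loop
vertex 1.864 -2.587 0.898
vertex 1.95 -1.961 1.405
vertex 1.21 -2.884 2.022
endloop
endfacet
facet normal -0.457 0.784 -0.420
outer loop
vertex 3.934 -0.641 2.702
vertex 3.396 -0.576 3.409
vertex 4.187 -0.234 3.186
endloop
endfacet
facet normal 0.926 -0.185 -0.328
outer loop
vertex 3.934 -0.641 2.702
vertex 4.187 -0.234 3.186
vertex 4.184 -1.924 4.131
endloop
endfacet
facet normal -0.457 0.784 -0.421
outer loop
vertex 4.187 -0.234 3.186
vertex 3.396 -0.576 3.409
vertex 3.977 -0.027 3.8
endloop
endfacet
facet normal 0.950 0.151 0.274
outer loop
vertex 4.187 -0.234 3.186
vertex 3.977 -0.027 3.8
vertex 4.184 -1.924 4.131
endloop
endfacet
facet normal -0.458 0.784 -0.420
outer loop
vertex 3.977 -0.027 3.8
vertex 3.396 -0.576 3.409
vertex 3.427 -0.142 4.185
endloop
endfacet
facet normal 0.533 0.202 0.822
outer loop
vertex 3.977 -0.027 3.8
vertex 3.427 -0.142 4.185
vertex 4.184 -1.924 4.131
endloop
endfacet
facet normal -0.459 0.783 -0.420
outer loop
vertex 3.427 -0.142 4.185
vertex 3.396 -0.576 3.409
vertex 2.859 -0.512 4.115
endloop
endfacet
facet normal -0.081 -0.064 0.995
outer loop
vertex 3.427 -0.142 4.185
vertex 2.859 -0.512 4.115
vertex 4.184 -1.924 4.131
endloop
endfacet
facet normal -0.458 0.784 -0.420
outer loop
vertex 2.859 -0.512 4.115
vertex 3.396 -0.576 3.409
vertex 2.606 -0.919 3.631
endloop
endfacet
facet normal -0.531 -0.491 0.690
outer loop
vertex 2.859 -0.512 4.115
vertex 2.606 -0.919 3.631
vertex 4.184 -1.924 4.131
endloop
endfacet
facet normal -0.458 0.783 -0.420
outer loop
vertex 2.606 -0.919 3.631
vertex 3.396 -0.576 3.409
vertex 2.815 -1.126 3.017
endloop
endfacet
facet normal -0.555 -0.827 0.090
outer loop
vertex 2.606 -0.919 3.631
vertex 2.815 -1.126 3.017
vertex 4.184 -1.924 4.131
endloop
endfacet
facet normal -0.458 0.783 -0.421
outer loop
vertex 2.815 -1.126 3.017
vertex 3.396 -0.576 3.409
vertex 3.366 -1.011 2.632
endloop
endfacet
facet normal -0.138 -0.878 -0.459
outer loop
vertex 2.815 -1.126 3.017
vertex 3.366 -1.011 2.632
vertex 4.184 -1.924 4.131
endloop
endfacet
facet normal -0.458 0.783 -0.421
outer loop
vertex 3.366 -1.011 2.632
vertex 3.396 -0.576 3.409
vertex 3.934 -0.641 2.702
endloop
endfacet
facet normal 0.476 -0.611 -0.632
outer loop
vertex 3.366 -1.011 2.632
vertex 3.934 -0.641 2.702
vertex 4.184 -1.924 4.131
endloop
endfacet

endsolid


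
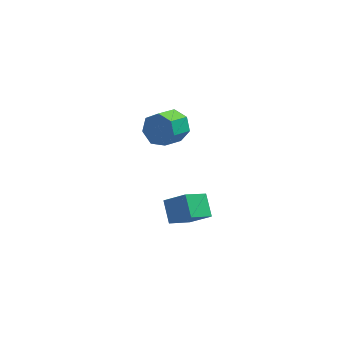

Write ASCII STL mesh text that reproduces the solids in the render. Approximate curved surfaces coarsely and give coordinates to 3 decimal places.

solid 
facet normal -0.754 0.229 -0.615
outer loop
vertex 1.987 -1.452 3.13
vertex 1.794 -0.624 3.675
vertex 2.779 -0.79 2.406
endloop
endfacet
facet normal 0.191 -0.820 -0.540
outer loop
vertex 3.586 -1.036 3.065
vertex 1.987 -1.452 3.13
vertex 2.779 -0.79 2.406
endloop
endfacet
facet normal -0.754 0.230 -0.615
outer loop
vertex 2.779 -0.79 2.406
vertex 1.794 -0.624 3.675
vertex 2.586 0.037 2.952
endloop
endfacet
facet normal 0.629 0.525 -0.574
outer loop
vertex 2.586 0.037 2.952
vertex 3.586 -1.036 3.065
vertex 2.779 -0.79 2.406
endloop
endfacet
facet normal -0.629 -0.524 0.574
outer loop
vertex 1.987 -1.452 3.13
vertex 2.601 -0.87 4.334
vertex 1.794 -0.624 3.675
endloop
endfacet
facet normal 0.191 -0.820 -0.540
outer loop
vertex 2.794 -1.697 3.788
vertex 1.987 -1.452 3.13
vertex 3.586 -1.036 3.065
endloop
endfacet
facet normal -0.628 -0.526 0.574
outer loop
vertex 2.794 -1.697 3.788
vertex 2.601 -0.87 4.334
vertex 1.987 -1.452 3.13
endloop
endfacet
facet normal -0.191 0.820 0.540
outer loop
vertex 1.794 -0.624 3.675
vertex 2.601 -0.87 4.334
vertex 2.586 0.037 2.952
endloop
endfacet
facet normal 0.628 0.525 -0.575
outer loop
vertex 3.393 -0.208 3.61
vertex 3.586 -1.036 3.065
vertex 2.586 0.037 2.952
endloop
endfacet
facet normal -0.191 0.820 0.540
outer loop
vertex 2.586 0.037 2.952
vertex 2.601 -0.87 4.334
vertex 3.393 -0.208 3.61
endloop
endfacet
facet normal 0.754 -0.230 0.616
outer loop
vertex 3.393 -0.208 3.61
vertex 2.794 -1.697 3.788
vertex 3.586 -1.036 3.065
endloop
endfacet
facet normal 0.754 -0.230 0.615
outer loop
vertex 2.601 -0.87 4.334
vertex 2.794 -1.697 3.788
vertex 3.393 -0.208 3.61
endloop
endfacet
facet normal 0.556 0.682 -0.475
outer loop
vertex 2.771 4.174 3.888
vertex 2.268 4.188 3.319
vertex 2.283 4.614 3.948
endloop
endfacet
facet normal 0.379 0.301 0.875
outer loop
vertex 2.771 4.174 3.888
vertex 2.283 4.614 3.948
vertex 2.135 3.398 4.43
endloop
endfacet
facet normal 0.379 0.301 0.875
outer loop
vertex 2.135 3.398 4.43
vertex 2.283 4.614 3.948
vertex 1.648 3.838 4.49
endloop
endfacet
facet normal -0.557 -0.681 0.475
outer loop
vertex 2.135 3.398 4.43
vertex 1.648 3.838 4.49
vertex 1.632 3.412 3.861
endloop
endfacet
facet normal 0.558 0.681 -0.475
outer loop
vertex 2.283 4.614 3.948
vertex 2.268 4.188 3.319
vertex 1.784 4.734 3.534
endloop
endfacet
facet normal -0.341 0.710 0.617
outer loop
vertex 2.283 4.614 3.948
vertex 1.784 4.734 3.534
vertex 1.648 3.838 4.49
endloop
endfacet
facet normal -0.341 0.710 0.617
outer loop
vertex 1.648 3.838 4.49
vertex 1.784 4.734 3.534
vertex 1.149 3.958 4.076
endloop
endfacet
facet normal -0.558 -0.681 0.475
outer loop
vertex 1.648 3.838 4.49
vertex 1.149 3.958 4.076
vertex 1.632 3.412 3.861
endloop
endfacet
facet normal 0.557 0.681 -0.476
outer loop
vertex 1.784 4.734 3.534
vertex 2.268 4.188 3.319
vertex 1.649 4.442 2.958
endloop
endfacet
facet normal -0.805 0.584 -0.107
outer loop
vertex 1.784 4.734 3.534
vertex 1.649 4.442 2.958
vertex 1.149 3.958 4.076
endloop
endfacet
facet normal -0.805 0.584 -0.107
outer loop
vertex 1.149 3.958 4.076
vertex 1.649 4.442 2.958
vertex 1.014 3.666 3.5
endloop
endfacet
facet normal -0.557 -0.680 0.476
outer loop
vertex 1.149 3.958 4.076
vertex 1.014 3.666 3.5
vertex 1.632 3.412 3.861
endloop
endfacet
facet normal 0.557 0.681 -0.476
outer loop
vertex 1.649 4.442 2.958
vertex 2.268 4.188 3.319
vertex 1.98 3.959 2.654
endloop
endfacet
facet normal -0.662 0.018 -0.749
outer loop
vertex 1.649 4.442 2.958
vertex 1.98 3.959 2.654
vertex 1.014 3.666 3.5
endloop
endfacet
facet normal -0.662 0.019 -0.749
outer loop
vertex 1.014 3.666 3.5
vertex 1.98 3.959 2.654
vertex 1.344 3.183 3.196
endloop
endfacet
facet normal -0.558 -0.680 0.476
outer loop
vertex 1.014 3.666 3.5
vertex 1.344 3.183 3.196
vertex 1.632 3.412 3.861
endloop
endfacet
facet normal 0.557 0.681 -0.476
outer loop
vertex 1.98 3.959 2.654
vertex 2.268 4.188 3.319
vertex 2.527 3.649 2.851
endloop
endfacet
facet normal -0.020 -0.561 -0.827
outer loop
vertex 1.98 3.959 2.654
vertex 2.527 3.649 2.851
vertex 1.344 3.183 3.196
endloop
endfacet
facet normal -0.020 -0.561 -0.827
outer loop
vertex 1.344 3.183 3.196
vertex 2.527 3.649 2.851
vertex 1.892 2.873 3.393
endloop
endfacet
facet normal -0.556 -0.681 0.476
outer loop
vertex 1.344 3.183 3.196
vertex 1.892 2.873 3.393
vertex 1.632 3.412 3.861
endloop
endfacet
facet normal 0.558 0.681 -0.475
outer loop
vertex 2.527 3.649 2.851
vertex 2.268 4.188 3.319
vertex 2.879 3.744 3.4
endloop
endfacet
facet normal 0.636 -0.718 -0.283
outer loop
vertex 2.527 3.649 2.851
vertex 2.879 3.744 3.4
vertex 1.892 2.873 3.393
endloop
endfacet
facet normal 0.636 -0.718 -0.283
outer loop
vertex 1.892 2.873 3.393
vertex 2.879 3.744 3.4
vertex 2.244 2.968 3.942
endloop
endfacet
facet normal -0.557 -0.681 0.475
outer loop
vertex 1.892 2.873 3.393
vertex 2.244 2.968 3.942
vertex 1.632 3.412 3.861
endloop
endfacet
facet normal 0.557 0.680 -0.476
outer loop
vertex 2.879 3.744 3.4
vertex 2.268 4.188 3.319
vertex 2.771 4.174 3.888
endloop
endfacet
facet normal 0.814 -0.334 0.475
outer loop
vertex 2.879 3.744 3.4
vertex 2.771 4.174 3.888
vertex 2.244 2.968 3.942
endloop
endfacet
facet normal 0.813 -0.334 0.476
outer loop
vertex 2.244 2.968 3.942
vertex 2.771 4.174 3.888
vertex 2.135 3.398 4.43
endloop
endfacet
facet normal -0.557 -0.681 0.476
outer loop
vertex 2.244 2.968 3.942
vertex 2.135 3.398 4.43
vertex 1.632 3.412 3.861
endloop
endfacet

endsolid


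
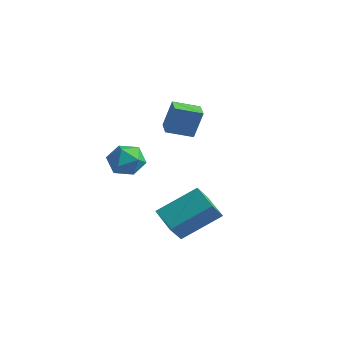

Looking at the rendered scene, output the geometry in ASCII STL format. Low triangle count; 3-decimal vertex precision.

solid 
facet normal -0.374 0.733 0.569
outer loop
vertex -2.179 1.093 -1.262
vertex -2.485 0.431 -0.61
vertex -1.593 0.822 -0.528
endloop
endfacet
facet normal 0.194 0.960 0.199
outer loop
vertex -2.179 1.093 -1.262
vertex -1.593 0.822 -0.528
vertex -1.228 0.935 -1.428
endloop
endfacet
facet normal 0.058 0.867 -0.495
outer loop
vertex -2.179 1.093 -1.262
vertex -1.228 0.935 -1.428
vertex -1.896 0.615 -2.067
endloop
endfacet
facet normal -0.595 0.582 -0.555
outer loop
vertex -2.179 1.093 -1.262
vertex -1.896 0.615 -2.067
vertex -2.673 0.303 -1.561
endloop
endfacet
facet normal -0.860 0.499 0.103
outer loop
vertex -2.179 1.093 -1.262
vertex -2.673 0.303 -1.561
vertex -2.485 0.431 -0.61
endloop
endfacet
facet normal 0.749 0.548 0.373
outer loop
vertex -1.228 0.935 -1.428
vertex -1.593 0.822 -0.528
vertex -0.947 0.177 -0.879
endloop
endfacet
facet normal -0.168 0.180 0.969
outer loop
vertex -1.593 0.822 -0.528
vertex -2.485 0.431 -0.61
vertex -1.724 -0.135 -0.373
endloop
endfacet
facet normal -0.956 -0.198 0.216
outer loop
vertex -2.485 0.431 -0.61
vertex -2.673 0.303 -1.561
vertex -2.392 -0.455 -1.012
endloop
endfacet
facet normal -0.526 -0.065 -0.848
outer loop
vertex -2.673 0.303 -1.561
vertex -1.896 0.615 -2.067
vertex -2.027 -0.342 -1.912
endloop
endfacet
facet normal 0.528 0.396 -0.751
outer loop
vertex -1.896 0.615 -2.067
vertex -1.228 0.935 -1.428
vertex -1.135 0.049 -1.83
endloop
endfacet
facet normal 0.595 -0.582 0.555
outer loop
vertex -1.441 -0.613 -1.178
vertex -0.947 0.177 -0.879
vertex -1.724 -0.135 -0.373
endloop
endfacet
facet normal -0.058 -0.867 0.495
outer loop
vertex -1.441 -0.613 -1.178
vertex -1.724 -0.135 -0.373
vertex -2.392 -0.455 -1.012
endloop
endfacet
facet normal -0.194 -0.960 -0.199
outer loop
vertex -1.441 -0.613 -1.178
vertex -2.392 -0.455 -1.012
vertex -2.027 -0.342 -1.912
endloop
endfacet
facet normal 0.374 -0.733 -0.569
outer loop
vertex -1.441 -0.613 -1.178
vertex -2.027 -0.342 -1.912
vertex -1.135 0.049 -1.83
endloop
endfacet
facet normal 0.860 -0.499 -0.103
outer loop
vertex -1.441 -0.613 -1.178
vertex -1.135 0.049 -1.83
vertex -0.947 0.177 -0.879
endloop
endfacet
facet normal 0.526 0.065 0.848
outer loop
vertex -1.724 -0.135 -0.373
vertex -0.947 0.177 -0.879
vertex -1.593 0.822 -0.528
endloop
endfacet
facet normal -0.528 -0.396 0.751
outer loop
vertex -2.392 -0.455 -1.012
vertex -1.724 -0.135 -0.373
vertex -2.485 0.431 -0.61
endloop
endfacet
facet normal -0.749 -0.548 -0.373
outer loop
vertex -2.027 -0.342 -1.912
vertex -2.392 -0.455 -1.012
vertex -2.673 0.303 -1.561
endloop
endfacet
facet normal 0.168 -0.180 -0.969
outer loop
vertex -1.135 0.049 -1.83
vertex -2.027 -0.342 -1.912
vertex -1.896 0.615 -2.067
endloop
endfacet
facet normal 0.956 0.198 -0.216
outer loop
vertex -0.947 0.177 -0.879
vertex -1.135 0.049 -1.83
vertex -1.228 0.935 -1.428
endloop
endfacet
facet normal -0.428 -0.725 -0.539
outer loop
vertex 3.76 -2.53 -2.399
vertex 2.535 -2.182 -1.894
vertex 3.591 -1.698 -3.383
endloop
endfacet
facet normal 0.894 -0.254 -0.368
outer loop
vertex 4.525 -0.118 -2.206
vertex 3.76 -2.53 -2.399
vertex 3.591 -1.698 -3.383
endloop
endfacet
facet normal -0.428 -0.725 -0.539
outer loop
vertex 3.591 -1.698 -3.383
vertex 2.535 -2.182 -1.894
vertex 2.366 -1.35 -2.878
endloop
endfacet
facet normal -0.130 0.641 -0.757
outer loop
vertex 2.366 -1.35 -2.878
vertex 4.525 -0.118 -2.206
vertex 3.591 -1.698 -3.383
endloop
endfacet
facet normal 0.130 -0.641 0.757
outer loop
vertex 3.76 -2.53 -2.399
vertex 3.469 -0.602 -0.717
vertex 2.535 -2.182 -1.894
endloop
endfacet
facet normal 0.894 -0.254 -0.368
outer loop
vertex 4.694 -0.95 -1.222
vertex 3.76 -2.53 -2.399
vertex 4.525 -0.118 -2.206
endloop
endfacet
facet normal 0.130 -0.641 0.757
outer loop
vertex 4.694 -0.95 -1.222
vertex 3.469 -0.602 -0.717
vertex 3.76 -2.53 -2.399
endloop
endfacet
facet normal -0.894 0.254 0.368
outer loop
vertex 2.535 -2.182 -1.894
vertex 3.469 -0.602 -0.717
vertex 2.366 -1.35 -2.878
endloop
endfacet
facet normal -0.130 0.641 -0.757
outer loop
vertex 3.3 0.23 -1.701
vertex 4.525 -0.118 -2.206
vertex 2.366 -1.35 -2.878
endloop
endfacet
facet normal -0.894 0.254 0.368
outer loop
vertex 2.366 -1.35 -2.878
vertex 3.469 -0.602 -0.717
vertex 3.3 0.23 -1.701
endloop
endfacet
facet normal 0.428 0.725 0.539
outer loop
vertex 3.3 0.23 -1.701
vertex 4.694 -0.95 -1.222
vertex 4.525 -0.118 -2.206
endloop
endfacet
facet normal 0.428 0.725 0.539
outer loop
vertex 3.469 -0.602 -0.717
vertex 4.694 -0.95 -1.222
vertex 3.3 0.23 -1.701
endloop
endfacet
facet normal -0.788 0.615 -0.008
outer loop
vertex -1.333 2.675 1.848
vertex -0.535 3.692 1.46
vertex -1.593 2.323 0.392
endloop
endfacet
facet normal -0.591 -0.754 0.288
outer loop
vertex -0.805 1.708 0.4
vertex -1.333 2.675 1.848
vertex -1.593 2.323 0.392
endloop
endfacet
facet normal -0.788 0.615 -0.008
outer loop
vertex -1.593 2.323 0.392
vertex -0.535 3.692 1.46
vertex -0.795 3.34 0.004
endloop
endfacet
facet normal -0.171 -0.231 -0.958
outer loop
vertex -0.795 3.34 0.004
vertex -0.805 1.708 0.4
vertex -1.593 2.323 0.392
endloop
endfacet
facet normal 0.171 0.231 0.958
outer loop
vertex -1.333 2.675 1.848
vertex 0.253 3.077 1.468
vertex -0.535 3.692 1.46
endloop
endfacet
facet normal -0.591 -0.754 0.288
outer loop
vertex -0.545 2.06 1.856
vertex -1.333 2.675 1.848
vertex -0.805 1.708 0.4
endloop
endfacet
facet normal 0.171 0.231 0.958
outer loop
vertex -0.545 2.06 1.856
vertex 0.253 3.077 1.468
vertex -1.333 2.675 1.848
endloop
endfacet
facet normal 0.591 0.754 -0.288
outer loop
vertex -0.535 3.692 1.46
vertex 0.253 3.077 1.468
vertex -0.795 3.34 0.004
endloop
endfacet
facet normal -0.171 -0.231 -0.958
outer loop
vertex -0.007 2.725 0.012
vertex -0.805 1.708 0.4
vertex -0.795 3.34 0.004
endloop
endfacet
facet normal 0.591 0.754 -0.288
outer loop
vertex -0.795 3.34 0.004
vertex 0.253 3.077 1.468
vertex -0.007 2.725 0.012
endloop
endfacet
facet normal 0.788 -0.615 0.008
outer loop
vertex -0.007 2.725 0.012
vertex -0.545 2.06 1.856
vertex -0.805 1.708 0.4
endloop
endfacet
facet normal 0.788 -0.615 0.008
outer loop
vertex 0.253 3.077 1.468
vertex -0.545 2.06 1.856
vertex -0.007 2.725 0.012
endloop
endfacet

endsolid


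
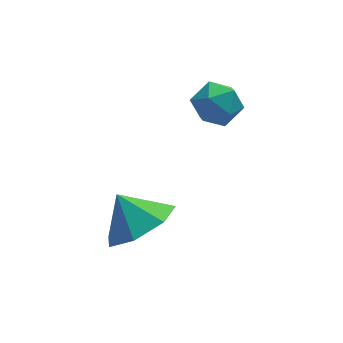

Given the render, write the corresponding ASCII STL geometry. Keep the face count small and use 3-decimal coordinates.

solid 
facet normal 0.419 -0.522 -0.743
outer loop
vertex -1.295 -0.303 -3.075
vertex -1.983 -1.032 -2.951
vertex -2.028 -0.219 -3.548
endloop
endfacet
facet normal -0.000 0.985 0.175
outer loop
vertex -1.295 -0.303 -3.075
vertex -2.028 -0.219 -3.548
vertex -2.437 -0.468 -2.149
endloop
endfacet
facet normal 0.420 -0.522 -0.742
outer loop
vertex -2.028 -0.219 -3.548
vertex -1.983 -1.032 -2.951
vertex -2.727 -0.747 -3.572
endloop
endfacet
facet normal -0.602 0.798 -0.034
outer loop
vertex -2.028 -0.219 -3.548
vertex -2.727 -0.747 -3.572
vertex -2.437 -0.468 -2.149
endloop
endfacet
facet normal 0.420 -0.522 -0.742
outer loop
vertex -2.727 -0.747 -3.572
vertex -1.983 -1.032 -2.951
vertex -2.866 -1.49 -3.128
endloop
endfacet
facet normal -0.954 0.264 0.143
outer loop
vertex -2.727 -0.747 -3.572
vertex -2.866 -1.49 -3.128
vertex -2.437 -0.468 -2.149
endloop
endfacet
facet normal 0.420 -0.523 -0.742
outer loop
vertex -2.866 -1.49 -3.128
vertex -1.983 -1.032 -2.951
vertex -2.341 -1.888 -2.55
endloop
endfacet
facet normal -0.792 -0.215 0.571
outer loop
vertex -2.866 -1.49 -3.128
vertex -2.341 -1.888 -2.55
vertex -2.437 -0.468 -2.149
endloop
endfacet
facet normal 0.419 -0.523 -0.742
outer loop
vertex -2.341 -1.888 -2.55
vertex -1.983 -1.032 -2.951
vertex -1.546 -1.642 -2.274
endloop
endfacet
facet normal -0.237 -0.279 0.931
outer loop
vertex -2.341 -1.888 -2.55
vertex -1.546 -1.642 -2.274
vertex -2.437 -0.468 -2.149
endloop
endfacet
facet normal 0.420 -0.523 -0.742
outer loop
vertex -1.546 -1.642 -2.274
vertex -1.983 -1.032 -2.951
vertex -1.081 -0.936 -2.508
endloop
endfacet
facet normal 0.293 0.121 0.948
outer loop
vertex -1.546 -1.642 -2.274
vertex -1.081 -0.936 -2.508
vertex -2.437 -0.468 -2.149
endloop
endfacet
facet normal 0.420 -0.523 -0.742
outer loop
vertex -1.081 -0.936 -2.508
vertex -1.983 -1.032 -2.951
vertex -1.295 -0.303 -3.075
endloop
endfacet
facet normal 0.398 0.683 0.612
outer loop
vertex -1.081 -0.936 -2.508
vertex -1.295 -0.303 -3.075
vertex -2.437 -0.468 -2.149
endloop
endfacet
facet normal -0.634 0.209 0.744
outer loop
vertex -0.039 1.765 -1.079
vertex 0.319 1.294 -0.642
vertex 0.523 2.0 -0.666
endloop
endfacet
facet normal -0.553 0.772 0.314
outer loop
vertex -0.039 1.765 -1.079
vertex 0.523 2.0 -0.666
vertex 0.454 2.233 -1.361
endloop
endfacet
facet normal -0.742 0.575 -0.344
outer loop
vertex -0.039 1.765 -1.079
vertex 0.454 2.233 -1.361
vertex 0.206 1.67 -1.766
endloop
endfacet
facet normal -0.941 -0.111 -0.320
outer loop
vertex -0.039 1.765 -1.079
vertex 0.206 1.67 -1.766
vertex 0.123 1.09 -1.321
endloop
endfacet
facet normal -0.873 -0.336 0.353
outer loop
vertex -0.039 1.765 -1.079
vertex 0.123 1.09 -1.321
vertex 0.319 1.294 -0.642
endloop
endfacet
facet normal 0.141 0.943 0.302
outer loop
vertex 0.454 2.233 -1.361
vertex 0.523 2.0 -0.666
vertex 1.117 2.05 -1.099
endloop
endfacet
facet normal 0.009 0.031 0.999
outer loop
vertex 0.523 2.0 -0.666
vertex 0.319 1.294 -0.642
vertex 1.034 1.47 -0.654
endloop
endfacet
facet normal -0.379 -0.850 0.365
outer loop
vertex 0.319 1.294 -0.642
vertex 0.123 1.09 -1.321
vertex 0.786 0.907 -1.059
endloop
endfacet
facet normal -0.488 -0.486 -0.725
outer loop
vertex 0.123 1.09 -1.321
vertex 0.206 1.67 -1.766
vertex 0.717 1.14 -1.754
endloop
endfacet
facet normal -0.166 0.623 -0.764
outer loop
vertex 0.206 1.67 -1.766
vertex 0.454 2.233 -1.361
vertex 0.921 1.846 -1.778
endloop
endfacet
facet normal 0.941 0.111 0.320
outer loop
vertex 1.279 1.375 -1.341
vertex 1.117 2.05 -1.099
vertex 1.034 1.47 -0.654
endloop
endfacet
facet normal 0.742 -0.575 0.344
outer loop
vertex 1.279 1.375 -1.341
vertex 1.034 1.47 -0.654
vertex 0.786 0.907 -1.059
endloop
endfacet
facet normal 0.553 -0.772 -0.314
outer loop
vertex 1.279 1.375 -1.341
vertex 0.786 0.907 -1.059
vertex 0.717 1.14 -1.754
endloop
endfacet
facet normal 0.634 -0.209 -0.744
outer loop
vertex 1.279 1.375 -1.341
vertex 0.717 1.14 -1.754
vertex 0.921 1.846 -1.778
endloop
endfacet
facet normal 0.873 0.336 -0.353
outer loop
vertex 1.279 1.375 -1.341
vertex 0.921 1.846 -1.778
vertex 1.117 2.05 -1.099
endloop
endfacet
facet normal 0.488 0.486 0.725
outer loop
vertex 1.034 1.47 -0.654
vertex 1.117 2.05 -1.099
vertex 0.523 2.0 -0.666
endloop
endfacet
facet normal 0.166 -0.623 0.764
outer loop
vertex 0.786 0.907 -1.059
vertex 1.034 1.47 -0.654
vertex 0.319 1.294 -0.642
endloop
endfacet
facet normal -0.141 -0.943 -0.302
outer loop
vertex 0.717 1.14 -1.754
vertex 0.786 0.907 -1.059
vertex 0.123 1.09 -1.321
endloop
endfacet
facet normal -0.009 -0.031 -0.999
outer loop
vertex 0.921 1.846 -1.778
vertex 0.717 1.14 -1.754
vertex 0.206 1.67 -1.766
endloop
endfacet
facet normal 0.379 0.850 -0.365
outer loop
vertex 1.117 2.05 -1.099
vertex 0.921 1.846 -1.778
vertex 0.454 2.233 -1.361
endloop
endfacet

endsolid


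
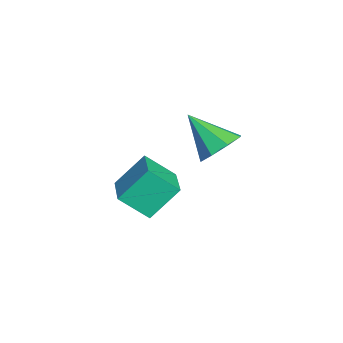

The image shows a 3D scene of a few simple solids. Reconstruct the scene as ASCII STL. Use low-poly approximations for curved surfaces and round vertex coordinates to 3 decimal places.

solid 
facet normal 0.411 0.616 -0.672
outer loop
vertex 0.258 -0.76 2.328
vertex -0.473 -1.015 1.648
vertex -0.373 -0.29 2.373
endloop
endfacet
facet normal 0.220 0.204 0.954
outer loop
vertex 0.258 -0.76 2.328
vertex -0.373 -0.29 2.373
vertex -1.307 -2.265 3.012
endloop
endfacet
facet normal 0.411 0.616 -0.672
outer loop
vertex -0.373 -0.29 2.373
vertex -0.473 -1.015 1.648
vertex -1.063 -0.244 1.993
endloop
endfacet
facet normal -0.408 0.450 0.795
outer loop
vertex -0.373 -0.29 2.373
vertex -1.063 -0.244 1.993
vertex -1.307 -2.265 3.012
endloop
endfacet
facet normal 0.411 0.616 -0.672
outer loop
vertex -1.063 -0.244 1.993
vertex -0.473 -1.015 1.648
vertex -1.407 -0.65 1.411
endloop
endfacet
facet normal -0.899 0.279 0.337
outer loop
vertex -1.063 -0.244 1.993
vertex -1.407 -0.65 1.411
vertex -1.307 -2.265 3.012
endloop
endfacet
facet normal 0.411 0.616 -0.672
outer loop
vertex -1.407 -0.65 1.411
vertex -0.473 -1.015 1.648
vertex -1.204 -1.269 0.968
endloop
endfacet
facet normal -0.966 -0.209 -0.151
outer loop
vertex -1.407 -0.65 1.411
vertex -1.204 -1.269 0.968
vertex -1.307 -2.265 3.012
endloop
endfacet
facet normal 0.411 0.617 -0.672
outer loop
vertex -1.204 -1.269 0.968
vertex -0.473 -1.015 1.648
vertex -0.572 -1.739 0.923
endloop
endfacet
facet normal -0.569 -0.728 -0.383
outer loop
vertex -1.204 -1.269 0.968
vertex -0.572 -1.739 0.923
vertex -1.307 -2.265 3.012
endloop
endfacet
facet normal 0.411 0.617 -0.672
outer loop
vertex -0.572 -1.739 0.923
vertex -0.473 -1.015 1.648
vertex 0.117 -1.785 1.302
endloop
endfacet
facet normal 0.058 -0.973 -0.224
outer loop
vertex -0.572 -1.739 0.923
vertex 0.117 -1.785 1.302
vertex -1.307 -2.265 3.012
endloop
endfacet
facet normal 0.411 0.617 -0.672
outer loop
vertex 0.117 -1.785 1.302
vertex -0.473 -1.015 1.648
vertex 0.461 -1.38 1.884
endloop
endfacet
facet normal 0.550 -0.802 0.233
outer loop
vertex 0.117 -1.785 1.302
vertex 0.461 -1.38 1.884
vertex -1.307 -2.265 3.012
endloop
endfacet
facet normal 0.411 0.616 -0.672
outer loop
vertex 0.461 -1.38 1.884
vertex -0.473 -1.015 1.648
vertex 0.258 -0.76 2.328
endloop
endfacet
facet normal 0.617 -0.314 0.721
outer loop
vertex 0.461 -1.38 1.884
vertex 0.258 -0.76 2.328
vertex -1.307 -2.265 3.012
endloop
endfacet
facet normal -0.974 -0.091 -0.207
outer loop
vertex -3.522 -5.168 -2.43
vertex -3.926 -3.969 -1.053
vertex -3.414 -3.91 -3.493
endloop
endfacet
facet normal 0.216 -0.641 -0.737
outer loop
vertex -1.494 -3.731 -3.087
vertex -3.522 -5.168 -2.43
vertex -3.414 -3.91 -3.493
endloop
endfacet
facet normal -0.974 -0.090 -0.207
outer loop
vertex -3.414 -3.91 -3.493
vertex -3.926 -3.969 -1.053
vertex -3.817 -2.711 -2.116
endloop
endfacet
facet normal 0.065 0.762 -0.644
outer loop
vertex -3.817 -2.711 -2.116
vertex -1.494 -3.731 -3.087
vertex -3.414 -3.91 -3.493
endloop
endfacet
facet normal -0.065 -0.762 0.644
outer loop
vertex -3.522 -5.168 -2.43
vertex -2.006 -3.79 -0.647
vertex -3.926 -3.969 -1.053
endloop
endfacet
facet normal 0.216 -0.641 -0.737
outer loop
vertex -1.603 -4.989 -2.024
vertex -3.522 -5.168 -2.43
vertex -1.494 -3.731 -3.087
endloop
endfacet
facet normal -0.065 -0.762 0.644
outer loop
vertex -1.603 -4.989 -2.024
vertex -2.006 -3.79 -0.647
vertex -3.522 -5.168 -2.43
endloop
endfacet
facet normal -0.216 0.641 0.737
outer loop
vertex -3.926 -3.969 -1.053
vertex -2.006 -3.79 -0.647
vertex -3.817 -2.711 -2.116
endloop
endfacet
facet normal 0.065 0.762 -0.644
outer loop
vertex -1.898 -2.532 -1.71
vertex -1.494 -3.731 -3.087
vertex -3.817 -2.711 -2.116
endloop
endfacet
facet normal -0.216 0.641 0.737
outer loop
vertex -3.817 -2.711 -2.116
vertex -2.006 -3.79 -0.647
vertex -1.898 -2.532 -1.71
endloop
endfacet
facet normal 0.974 0.091 0.207
outer loop
vertex -1.898 -2.532 -1.71
vertex -1.603 -4.989 -2.024
vertex -1.494 -3.731 -3.087
endloop
endfacet
facet normal 0.974 0.091 0.206
outer loop
vertex -2.006 -3.79 -0.647
vertex -1.603 -4.989 -2.024
vertex -1.898 -2.532 -1.71
endloop
endfacet

endsolid


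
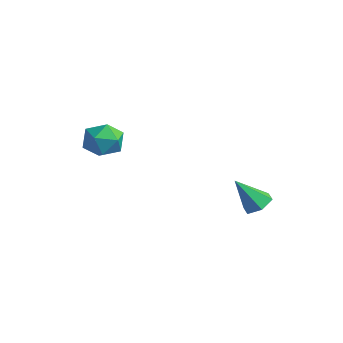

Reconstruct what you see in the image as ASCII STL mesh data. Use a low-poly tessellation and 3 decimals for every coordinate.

solid 
facet normal 0.533 0.523 0.665
outer loop
vertex -2.946 -0.439 1.082
vertex -3.076 -1.356 1.908
vertex -2.109 -1.353 1.131
endloop
endfacet
facet normal 0.738 0.675 -0.001
outer loop
vertex -2.946 -0.439 1.082
vertex -2.109 -1.353 1.131
vertex -2.5 -0.928 0.033
endloop
endfacet
facet normal 0.169 0.919 -0.357
outer loop
vertex -2.946 -0.439 1.082
vertex -2.5 -0.928 0.033
vertex -3.71 -0.668 0.131
endloop
endfacet
facet normal -0.387 0.917 0.090
outer loop
vertex -2.946 -0.439 1.082
vertex -3.71 -0.668 0.131
vertex -4.065 -0.932 1.29
endloop
endfacet
facet normal -0.162 0.673 0.722
outer loop
vertex -2.946 -0.439 1.082
vertex -4.065 -0.932 1.29
vertex -3.076 -1.356 1.908
endloop
endfacet
facet normal 0.948 0.067 -0.311
outer loop
vertex -2.5 -0.928 0.033
vertex -2.109 -1.353 1.131
vertex -2.355 -2.148 0.21
endloop
endfacet
facet normal 0.617 -0.178 0.767
outer loop
vertex -2.109 -1.353 1.131
vertex -3.076 -1.356 1.908
vertex -2.71 -2.412 1.369
endloop
endfacet
facet normal -0.509 0.064 0.858
outer loop
vertex -3.076 -1.356 1.908
vertex -4.065 -0.932 1.29
vertex -3.92 -2.152 1.467
endloop
endfacet
facet normal -0.873 0.459 -0.163
outer loop
vertex -4.065 -0.932 1.29
vertex -3.71 -0.668 0.131
vertex -4.311 -1.727 0.369
endloop
endfacet
facet normal 0.027 0.462 -0.886
outer loop
vertex -3.71 -0.668 0.131
vertex -2.5 -0.928 0.033
vertex -3.344 -1.724 -0.408
endloop
endfacet
facet normal 0.387 -0.917 -0.090
outer loop
vertex -3.474 -2.641 0.418
vertex -2.355 -2.148 0.21
vertex -2.71 -2.412 1.369
endloop
endfacet
facet normal -0.169 -0.919 0.357
outer loop
vertex -3.474 -2.641 0.418
vertex -2.71 -2.412 1.369
vertex -3.92 -2.152 1.467
endloop
endfacet
facet normal -0.738 -0.675 0.001
outer loop
vertex -3.474 -2.641 0.418
vertex -3.92 -2.152 1.467
vertex -4.311 -1.727 0.369
endloop
endfacet
facet normal -0.533 -0.523 -0.665
outer loop
vertex -3.474 -2.641 0.418
vertex -4.311 -1.727 0.369
vertex -3.344 -1.724 -0.408
endloop
endfacet
facet normal 0.162 -0.673 -0.722
outer loop
vertex -3.474 -2.641 0.418
vertex -3.344 -1.724 -0.408
vertex -2.355 -2.148 0.21
endloop
endfacet
facet normal 0.873 -0.459 0.163
outer loop
vertex -2.71 -2.412 1.369
vertex -2.355 -2.148 0.21
vertex -2.109 -1.353 1.131
endloop
endfacet
facet normal -0.027 -0.462 0.886
outer loop
vertex -3.92 -2.152 1.467
vertex -2.71 -2.412 1.369
vertex -3.076 -1.356 1.908
endloop
endfacet
facet normal -0.948 -0.067 0.311
outer loop
vertex -4.311 -1.727 0.369
vertex -3.92 -2.152 1.467
vertex -4.065 -0.932 1.29
endloop
endfacet
facet normal -0.617 0.178 -0.767
outer loop
vertex -3.344 -1.724 -0.408
vertex -4.311 -1.727 0.369
vertex -3.71 -0.668 0.131
endloop
endfacet
facet normal 0.509 -0.064 -0.858
outer loop
vertex -2.355 -2.148 0.21
vertex -3.344 -1.724 -0.408
vertex -2.5 -0.928 0.033
endloop
endfacet
facet normal 0.308 0.484 -0.819
outer loop
vertex 4.329 3.039 -2.532
vertex 3.505 3.441 -2.604
vertex 4.172 3.844 -2.115
endloop
endfacet
facet normal 0.767 -0.171 0.619
outer loop
vertex 4.329 3.039 -2.532
vertex 4.172 3.844 -2.115
vertex 2.855 2.419 -0.876
endloop
endfacet
facet normal 0.308 0.484 -0.819
outer loop
vertex 4.172 3.844 -2.115
vertex 3.505 3.441 -2.604
vertex 3.348 4.246 -2.187
endloop
endfacet
facet normal 0.191 0.538 0.821
outer loop
vertex 4.172 3.844 -2.115
vertex 3.348 4.246 -2.187
vertex 2.855 2.419 -0.876
endloop
endfacet
facet normal 0.307 0.484 -0.819
outer loop
vertex 3.348 4.246 -2.187
vertex 3.505 3.441 -2.604
vertex 2.68 3.843 -2.676
endloop
endfacet
facet normal -0.685 0.538 0.492
outer loop
vertex 3.348 4.246 -2.187
vertex 2.68 3.843 -2.676
vertex 2.855 2.419 -0.876
endloop
endfacet
facet normal 0.308 0.485 -0.819
outer loop
vertex 2.68 3.843 -2.676
vertex 3.505 3.441 -2.604
vertex 2.837 3.039 -3.093
endloop
endfacet
facet normal -0.984 -0.171 -0.040
outer loop
vertex 2.68 3.843 -2.676
vertex 2.837 3.039 -3.093
vertex 2.855 2.419 -0.876
endloop
endfacet
facet normal 0.308 0.484 -0.819
outer loop
vertex 2.837 3.039 -3.093
vertex 3.505 3.441 -2.604
vertex 3.662 2.636 -3.021
endloop
endfacet
facet normal -0.409 -0.880 -0.243
outer loop
vertex 2.837 3.039 -3.093
vertex 3.662 2.636 -3.021
vertex 2.855 2.419 -0.876
endloop
endfacet
facet normal 0.308 0.484 -0.819
outer loop
vertex 3.662 2.636 -3.021
vertex 3.505 3.441 -2.604
vertex 4.329 3.039 -2.532
endloop
endfacet
facet normal 0.468 -0.880 0.087
outer loop
vertex 3.662 2.636 -3.021
vertex 4.329 3.039 -2.532
vertex 2.855 2.419 -0.876
endloop
endfacet

endsolid


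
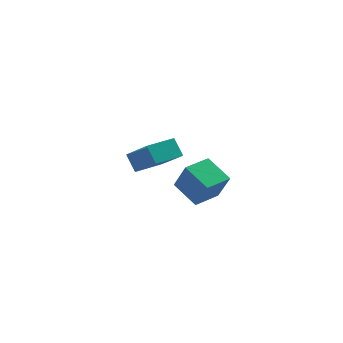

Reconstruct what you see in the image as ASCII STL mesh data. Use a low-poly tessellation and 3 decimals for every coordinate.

solid 
facet normal -0.746 0.419 0.518
outer loop
vertex 2.704 -2.362 1.626
vertex 3.329 -1.378 1.729
vertex 2.134 -1.873 0.409
endloop
endfacet
facet normal -0.534 -0.841 -0.088
outer loop
vertex 3.111 -2.422 -0.269
vertex 2.704 -2.362 1.626
vertex 2.134 -1.873 0.409
endloop
endfacet
facet normal -0.746 0.419 0.518
outer loop
vertex 2.134 -1.873 0.409
vertex 3.329 -1.378 1.729
vertex 2.759 -0.889 0.512
endloop
endfacet
facet normal -0.398 0.342 -0.851
outer loop
vertex 2.759 -0.889 0.512
vertex 3.111 -2.422 -0.269
vertex 2.134 -1.873 0.409
endloop
endfacet
facet normal 0.398 -0.342 0.851
outer loop
vertex 2.704 -2.362 1.626
vertex 4.306 -1.927 1.051
vertex 3.329 -1.378 1.729
endloop
endfacet
facet normal -0.534 -0.841 -0.088
outer loop
vertex 3.681 -2.911 0.948
vertex 2.704 -2.362 1.626
vertex 3.111 -2.422 -0.269
endloop
endfacet
facet normal 0.398 -0.342 0.851
outer loop
vertex 3.681 -2.911 0.948
vertex 4.306 -1.927 1.051
vertex 2.704 -2.362 1.626
endloop
endfacet
facet normal 0.534 0.841 0.088
outer loop
vertex 3.329 -1.378 1.729
vertex 4.306 -1.927 1.051
vertex 2.759 -0.889 0.512
endloop
endfacet
facet normal -0.398 0.342 -0.851
outer loop
vertex 3.736 -1.438 -0.166
vertex 3.111 -2.422 -0.269
vertex 2.759 -0.889 0.512
endloop
endfacet
facet normal 0.534 0.841 0.088
outer loop
vertex 2.759 -0.889 0.512
vertex 4.306 -1.927 1.051
vertex 3.736 -1.438 -0.166
endloop
endfacet
facet normal 0.746 -0.419 -0.518
outer loop
vertex 3.736 -1.438 -0.166
vertex 3.681 -2.911 0.948
vertex 3.111 -2.422 -0.269
endloop
endfacet
facet normal 0.746 -0.419 -0.518
outer loop
vertex 4.306 -1.927 1.051
vertex 3.681 -2.911 0.948
vertex 3.736 -1.438 -0.166
endloop
endfacet
facet normal -0.476 0.330 0.815
outer loop
vertex 0.117 1.485 0.704
vertex 0.965 2.48 0.797
vertex -1.062 2.596 -0.434
endloop
endfacet
facet normal -0.647 -0.759 -0.071
outer loop
vertex -0.605 2.28 -1.217
vertex 0.117 1.485 0.704
vertex -1.062 2.596 -0.434
endloop
endfacet
facet normal -0.476 0.329 0.815
outer loop
vertex -1.062 2.596 -0.434
vertex 0.965 2.48 0.797
vertex -0.215 3.591 -0.341
endloop
endfacet
facet normal -0.596 0.561 -0.574
outer loop
vertex -0.215 3.591 -0.341
vertex -0.605 2.28 -1.217
vertex -1.062 2.596 -0.434
endloop
endfacet
facet normal 0.596 -0.561 0.574
outer loop
vertex 0.117 1.485 0.704
vertex 1.422 2.164 0.014
vertex 0.965 2.48 0.797
endloop
endfacet
facet normal -0.646 -0.760 -0.071
outer loop
vertex 0.575 1.169 -0.079
vertex 0.117 1.485 0.704
vertex -0.605 2.28 -1.217
endloop
endfacet
facet normal 0.596 -0.561 0.575
outer loop
vertex 0.575 1.169 -0.079
vertex 1.422 2.164 0.014
vertex 0.117 1.485 0.704
endloop
endfacet
facet normal 0.647 0.759 0.071
outer loop
vertex 0.965 2.48 0.797
vertex 1.422 2.164 0.014
vertex -0.215 3.591 -0.341
endloop
endfacet
facet normal -0.595 0.561 -0.575
outer loop
vertex 0.243 3.275 -1.124
vertex -0.605 2.28 -1.217
vertex -0.215 3.591 -0.341
endloop
endfacet
facet normal 0.647 0.760 0.072
outer loop
vertex -0.215 3.591 -0.341
vertex 1.422 2.164 0.014
vertex 0.243 3.275 -1.124
endloop
endfacet
facet normal 0.476 -0.330 -0.815
outer loop
vertex 0.243 3.275 -1.124
vertex 0.575 1.169 -0.079
vertex -0.605 2.28 -1.217
endloop
endfacet
facet normal 0.476 -0.329 -0.815
outer loop
vertex 1.422 2.164 0.014
vertex 0.575 1.169 -0.079
vertex 0.243 3.275 -1.124
endloop
endfacet

endsolid
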